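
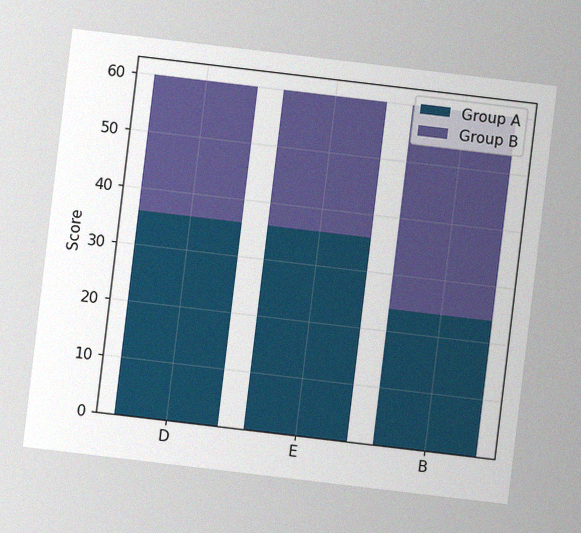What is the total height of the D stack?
The chart is tilted about 7° clockwise, with some photo noise. The D stack's top reaches 60 on the y-axis.

60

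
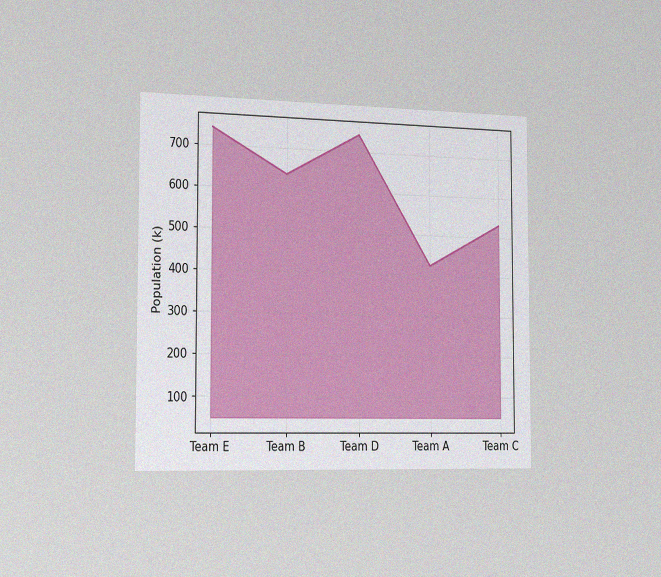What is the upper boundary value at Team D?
742k

The chart is viewed slightly from the left, with some photo noise. At Team D the upper boundary is at 742k.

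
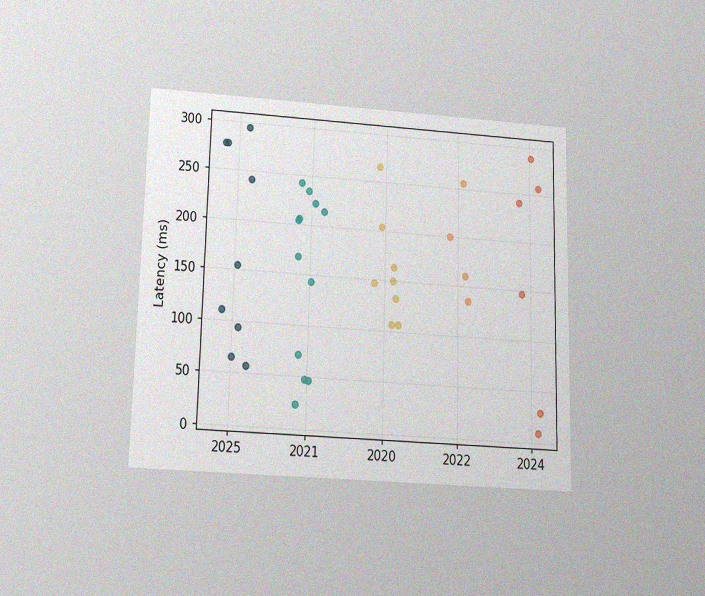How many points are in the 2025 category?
9

The chart is viewed slightly from below, with some photo noise. Counting the markers in the 2025 column gives 9.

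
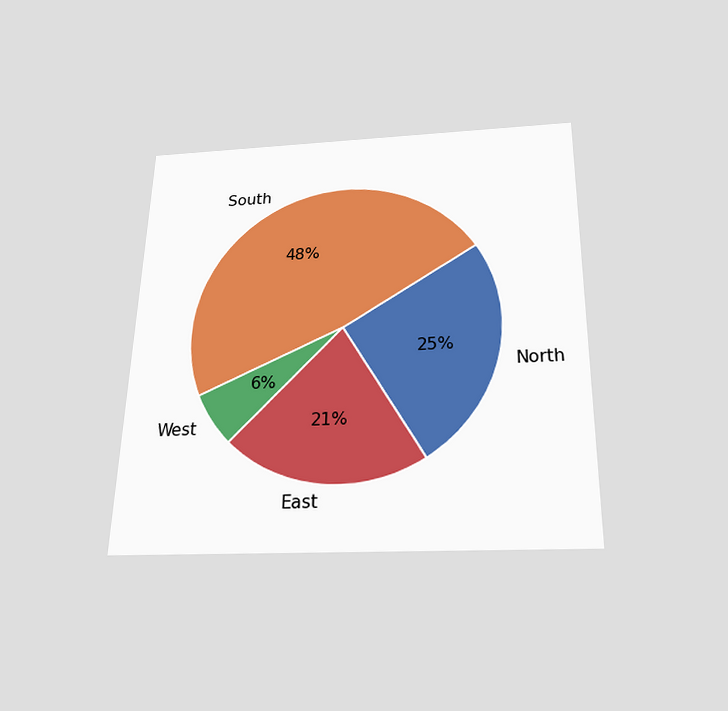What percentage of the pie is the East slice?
21%

The chart is viewed slightly from below. The East slice takes up 21% of the pie.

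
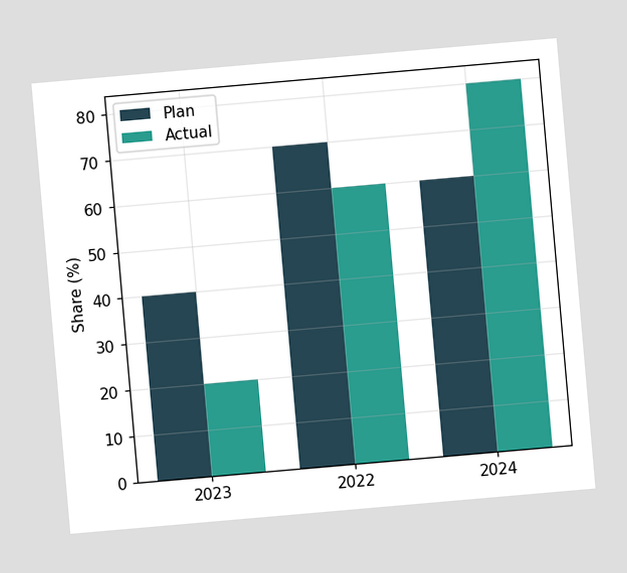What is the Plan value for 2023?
40%

The chart is tilted about 5° counter-clockwise. The Plan bar at 2023 reaches 40% on the y-axis.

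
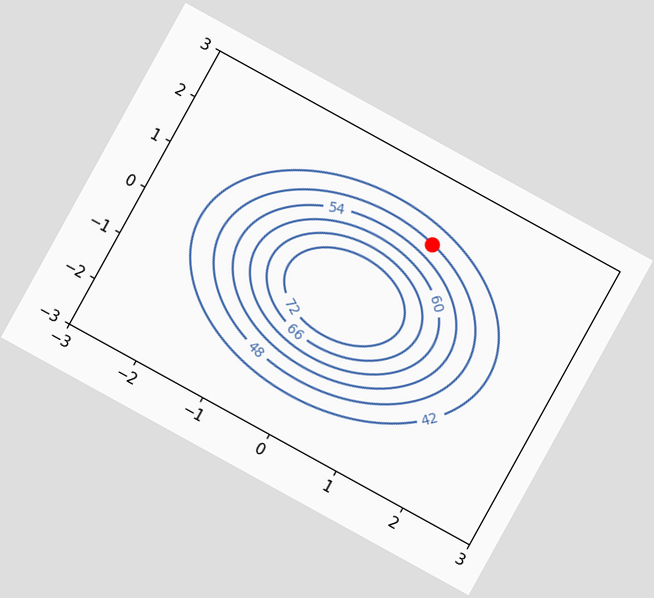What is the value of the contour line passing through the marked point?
48

The chart is tilted about 29° clockwise. The marked point sits on the contour labelled 48.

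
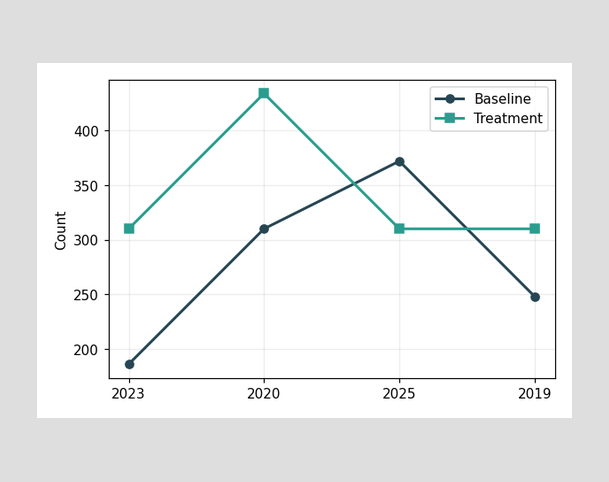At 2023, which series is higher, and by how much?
At 2023, Treatment sits above the other line by 124.

Treatment, by 124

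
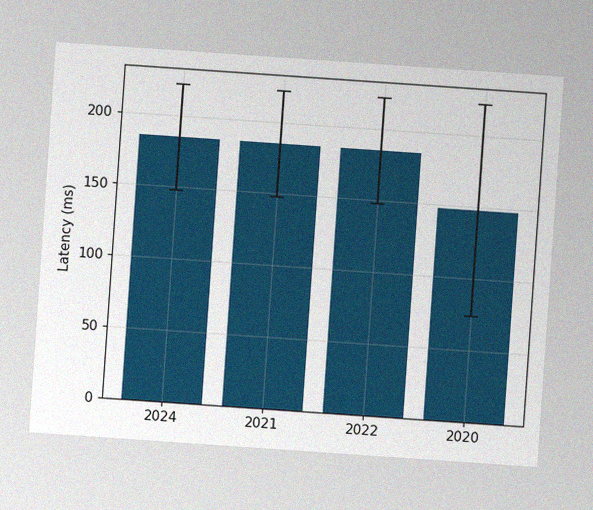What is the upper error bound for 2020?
222ms

The chart is tilted about 4° clockwise, with some photo noise. The 2020 bar's upper whisker reaches 222ms.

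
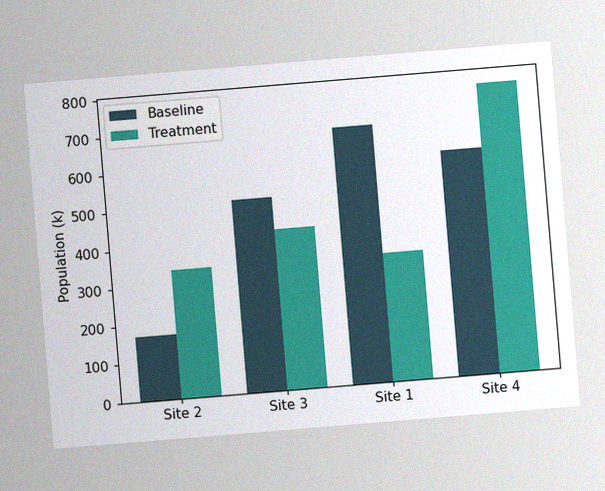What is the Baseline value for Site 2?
170k

The chart is tilted about 5° counter-clockwise, with some photo noise. The Baseline bar at Site 2 reaches 170k on the y-axis.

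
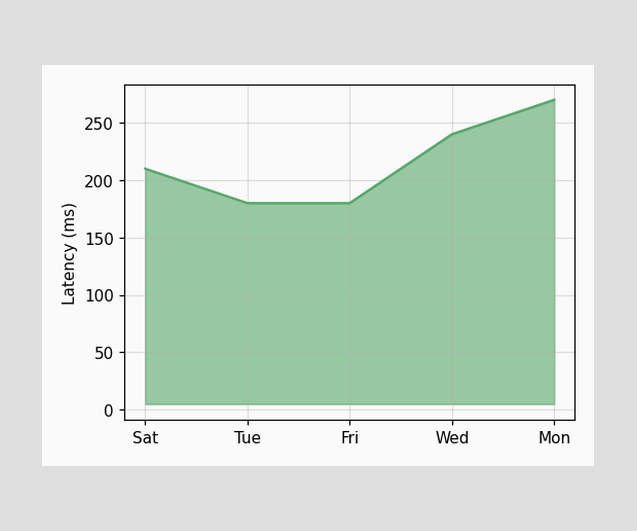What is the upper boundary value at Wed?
At Wed the upper boundary is at 240ms.

240ms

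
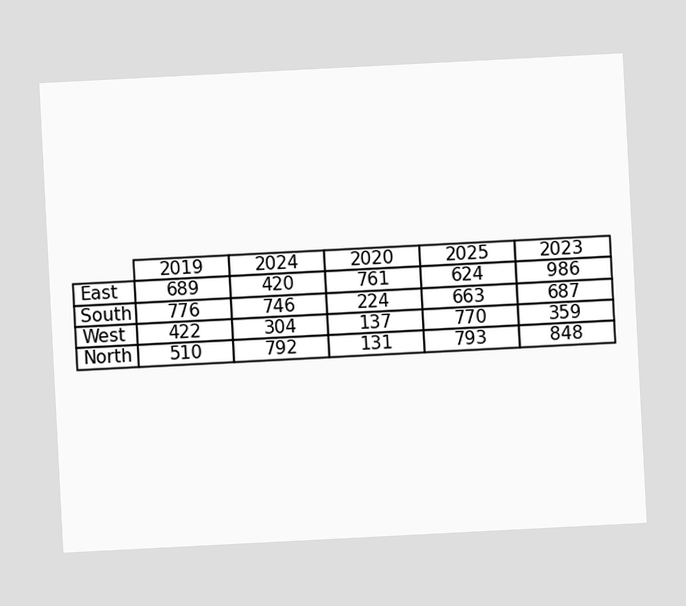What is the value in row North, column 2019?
The chart is tilted about 3° counter-clockwise. The (North, 2019) cell reads 510.

510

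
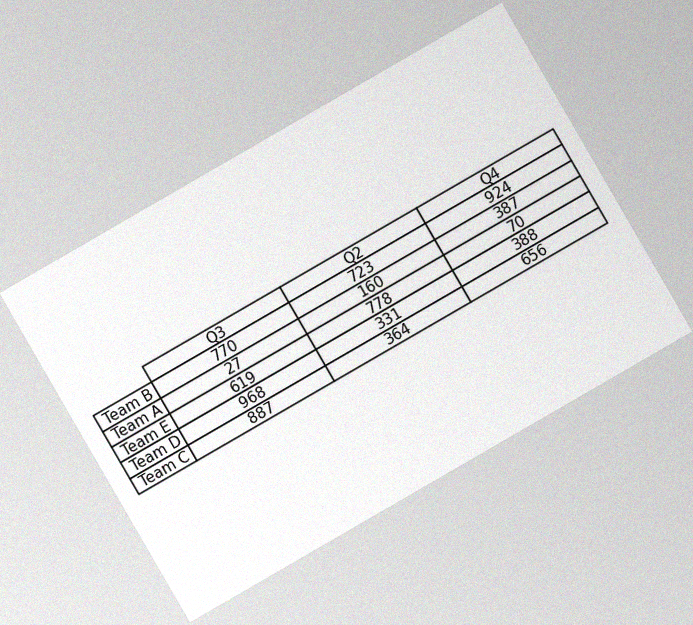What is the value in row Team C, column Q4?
656

The chart is tilted about 30° counter-clockwise, with some photo noise. The (Team C, Q4) cell reads 656.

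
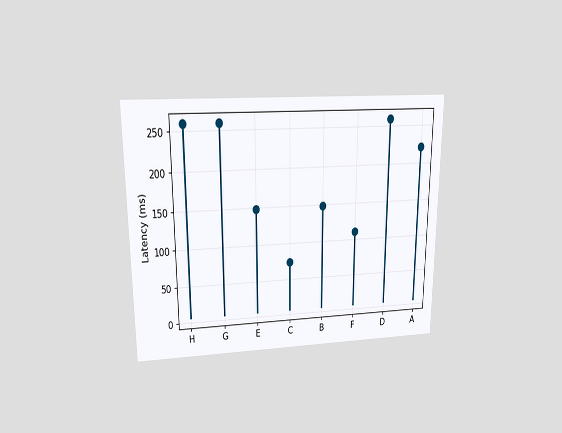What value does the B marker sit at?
The chart is viewed slightly from above. The B marker sits at 148ms.

148ms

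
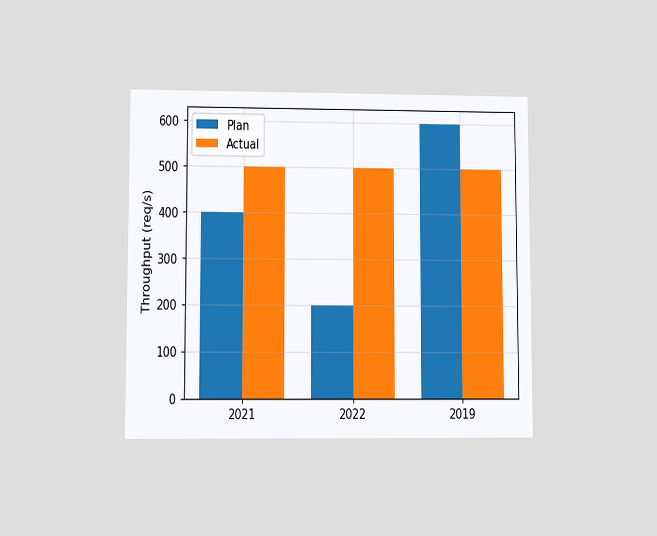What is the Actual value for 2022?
500req/s

The chart is viewed at a slight angle. The Actual bar at 2022 reaches 500req/s on the y-axis.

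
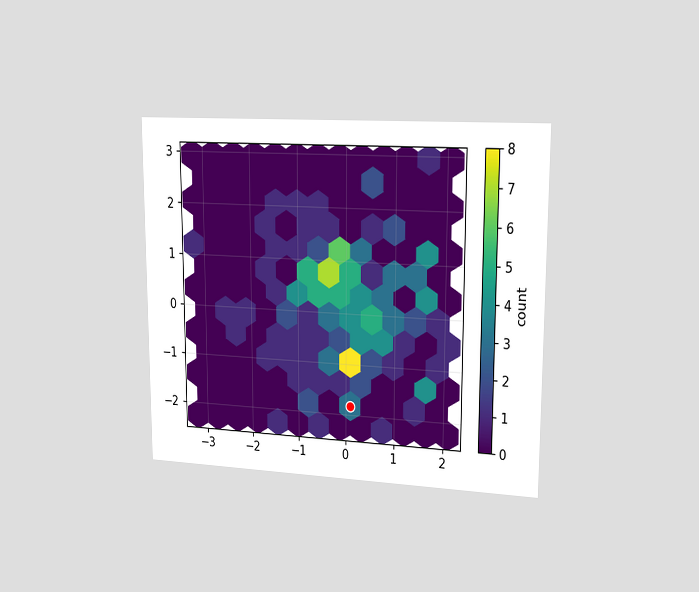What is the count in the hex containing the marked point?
3

The chart is viewed slightly from the right. The marked hex reads 3 on the colorbar.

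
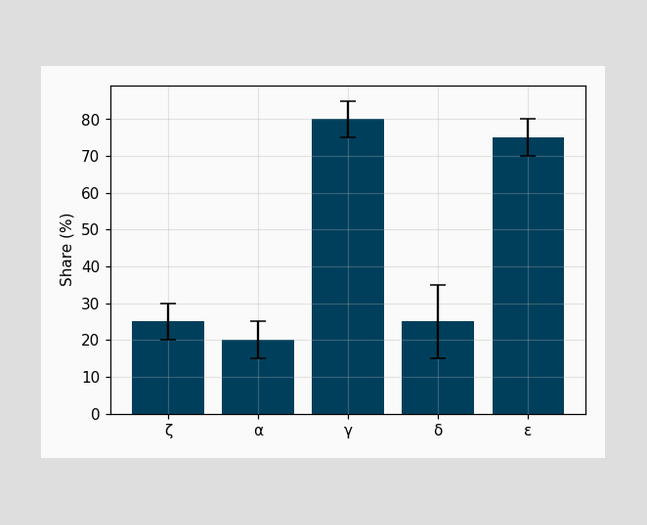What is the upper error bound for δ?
35%

The δ bar's upper whisker reaches 35%.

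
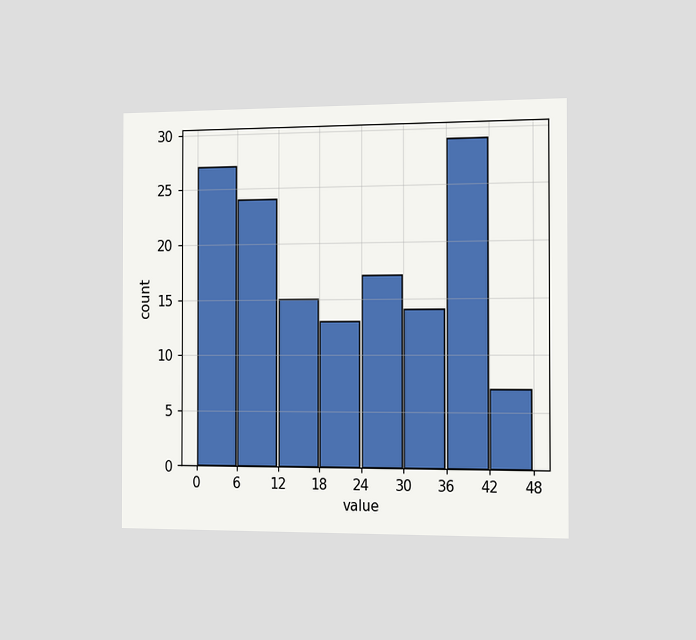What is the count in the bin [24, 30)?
The chart is viewed slightly from the right. The [24, 30) bin has height 17.

17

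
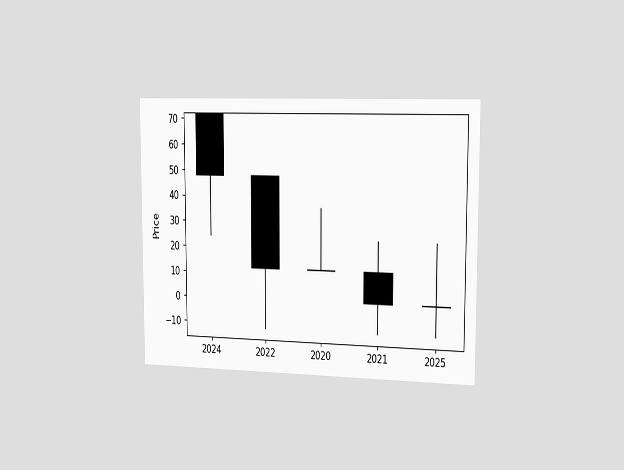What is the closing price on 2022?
The chart is viewed slightly from the right. The 2022 candle closes at 12.

12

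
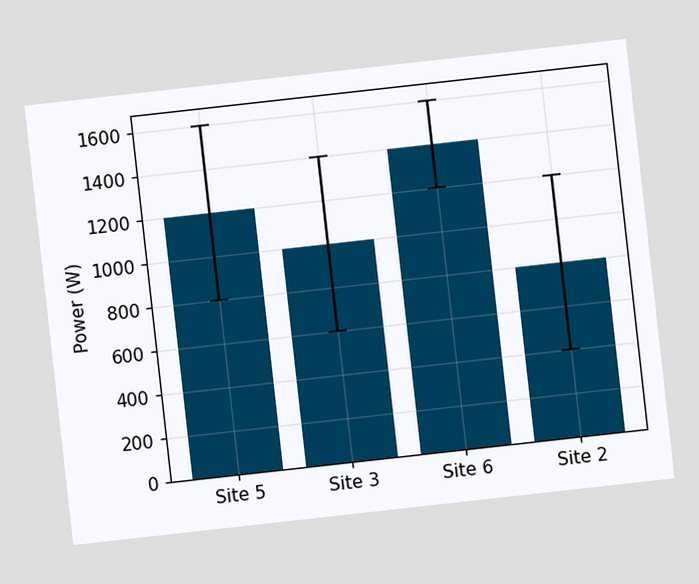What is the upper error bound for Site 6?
1600W

The chart is tilted about 6° counter-clockwise. The Site 6 bar's upper whisker reaches 1600W.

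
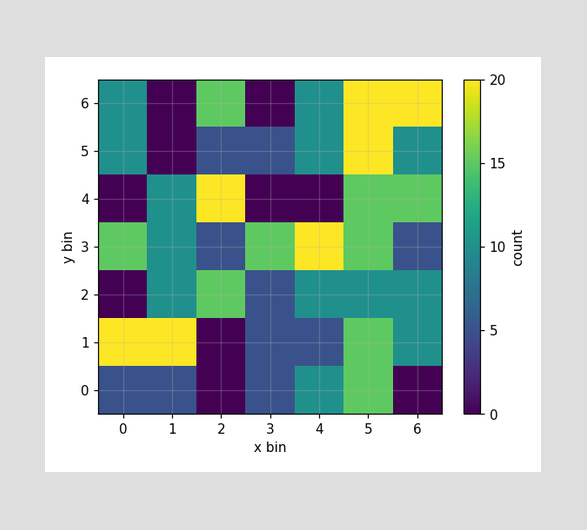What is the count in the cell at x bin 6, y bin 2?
10

Matching the cell (6, 2) against the colorbar gives 10.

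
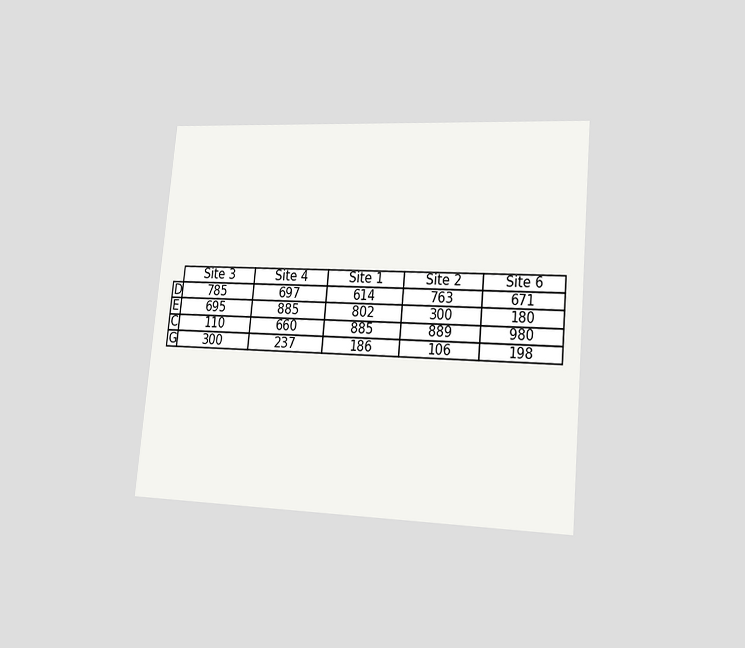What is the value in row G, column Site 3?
The chart is tilted about 5° clockwise and viewed slightly from the right. The (G, Site 3) cell reads 300.

300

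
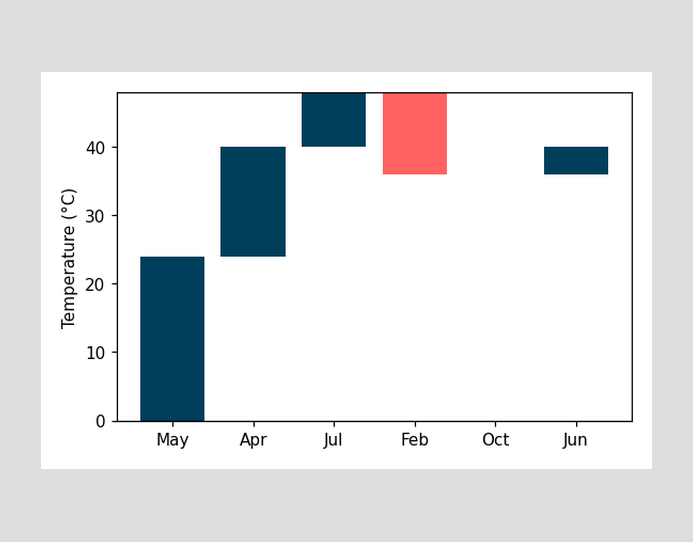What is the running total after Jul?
After Jul the running total reaches 48°C.

48°C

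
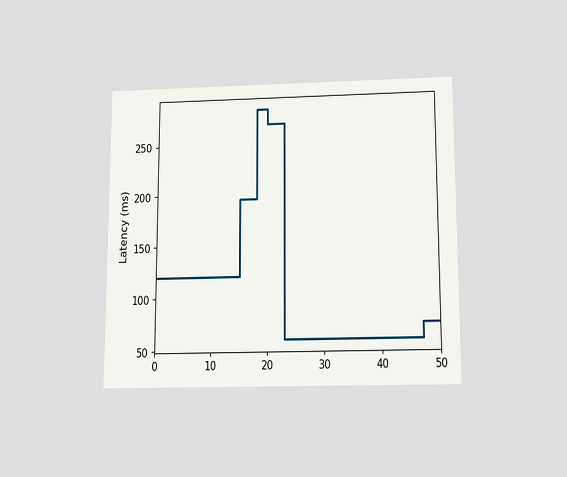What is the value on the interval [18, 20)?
The chart is viewed slightly from below. On [18, 20) the step sits at 285ms.

285ms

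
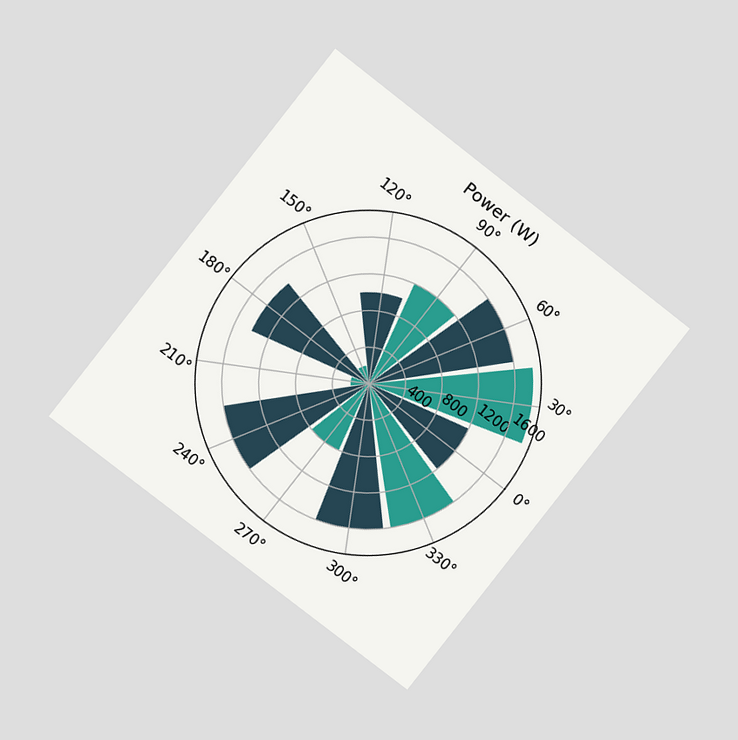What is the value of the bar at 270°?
The chart is tilted about 38° clockwise and viewed at a slight angle. The bar at 270° reaches 800W on the radial axis.

800W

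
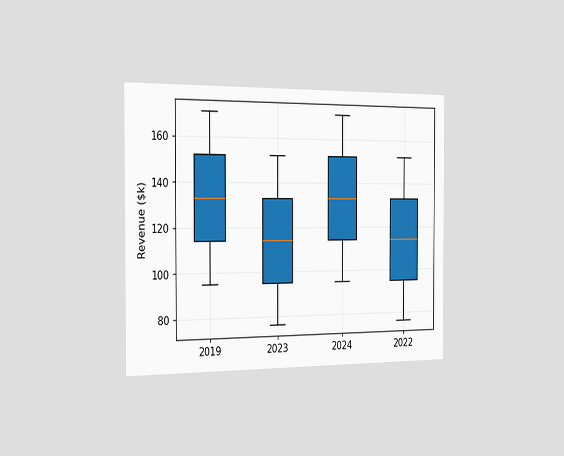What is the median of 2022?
The chart is viewed slightly from the left. The median line in the 2022 box sits at $114k.

$114k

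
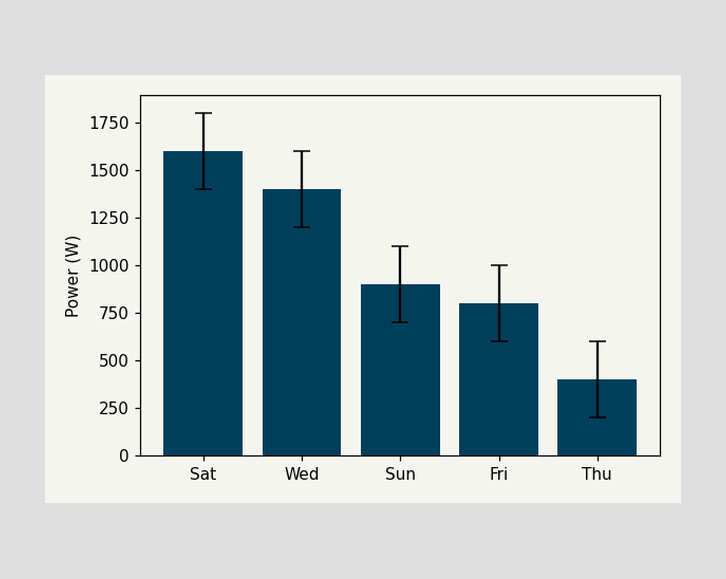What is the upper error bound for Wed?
1600W

The Wed bar's upper whisker reaches 1600W.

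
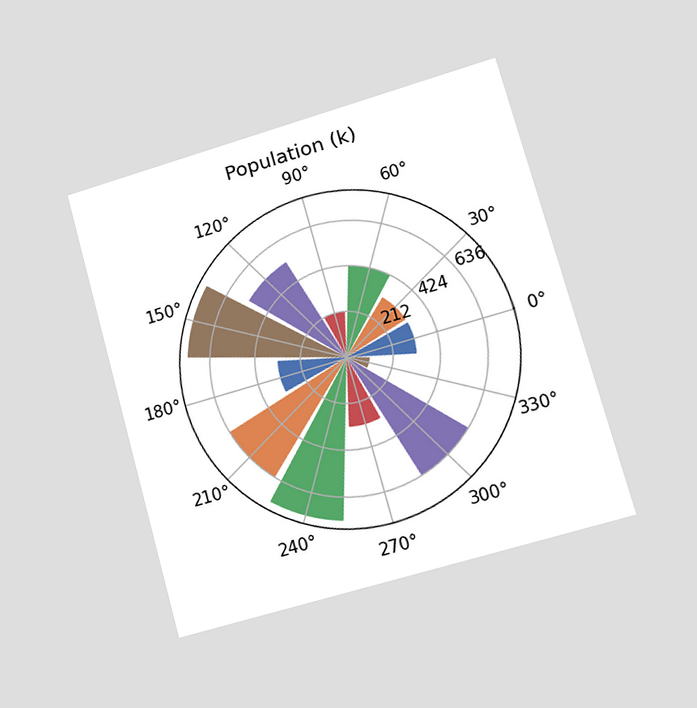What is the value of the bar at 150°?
742k

The chart is tilted about 15° counter-clockwise and viewed slightly from the right. The bar at 150° reaches 742k on the radial axis.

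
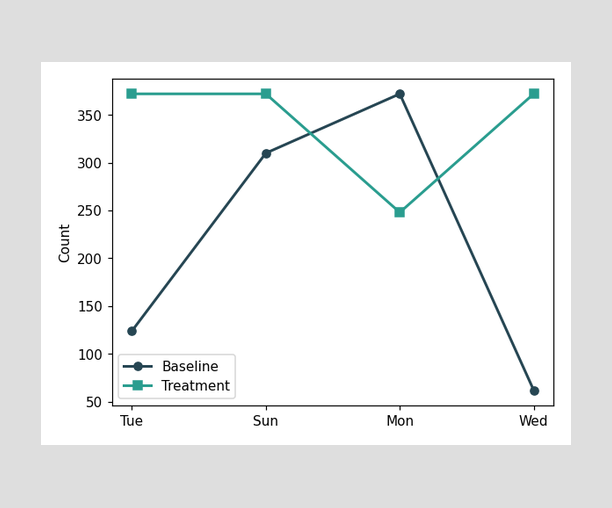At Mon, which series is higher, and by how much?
At Mon, Baseline sits above the other line by 124.

Baseline, by 124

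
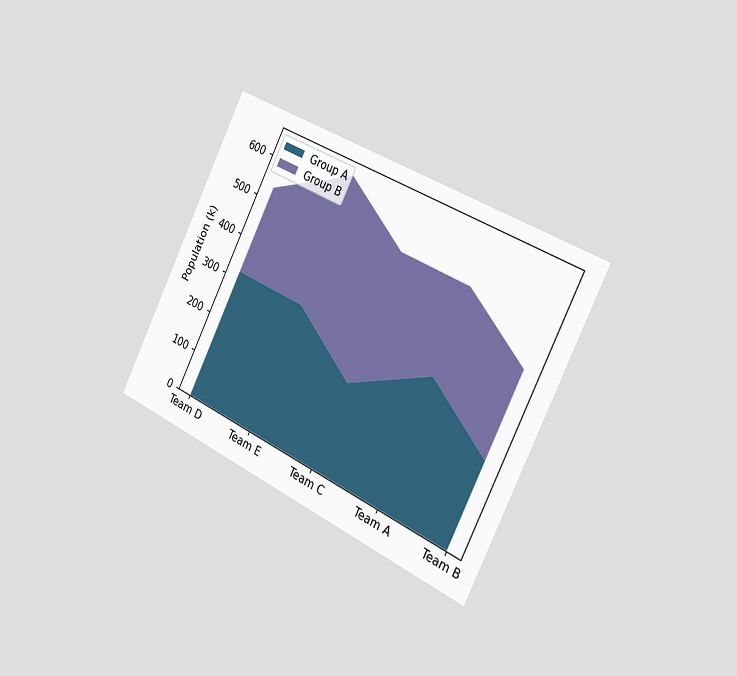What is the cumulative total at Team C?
The chart is tilted about 26° clockwise and viewed slightly from the right. The stacked total at Team C reaches 530k.

530k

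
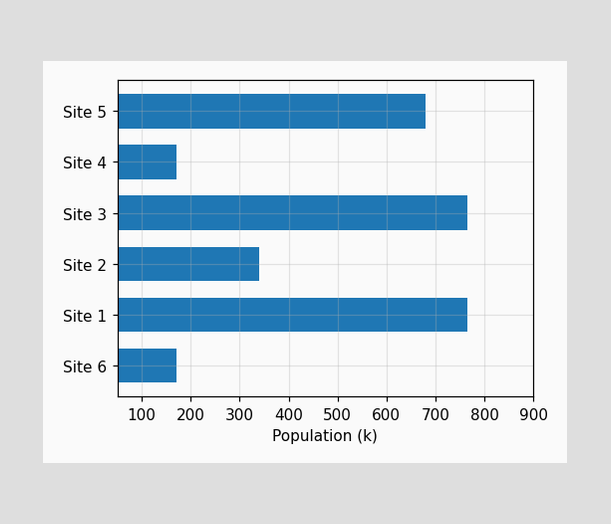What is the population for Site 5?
680k

Reading along the chart's x-axis, the Site 5 bar reaches 680k.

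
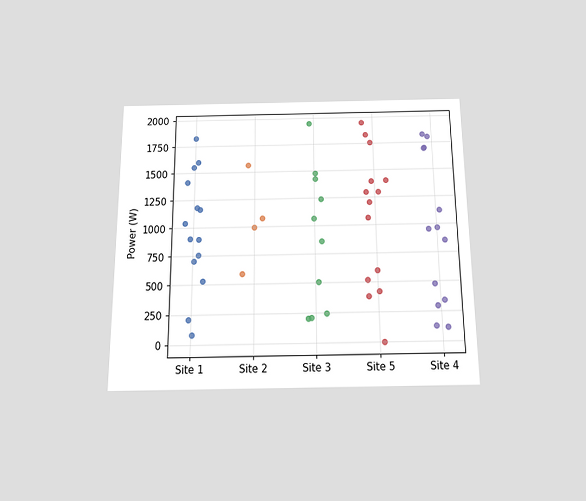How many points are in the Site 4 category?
13

The chart is viewed slightly from below. Counting the markers in the Site 4 column gives 13.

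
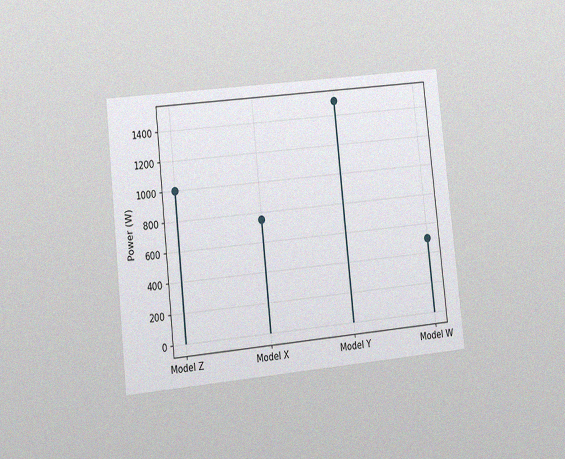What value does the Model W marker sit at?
500W

The chart is tilted about 6° counter-clockwise and viewed at a slight angle, with some photo noise. The Model W marker sits at 500W.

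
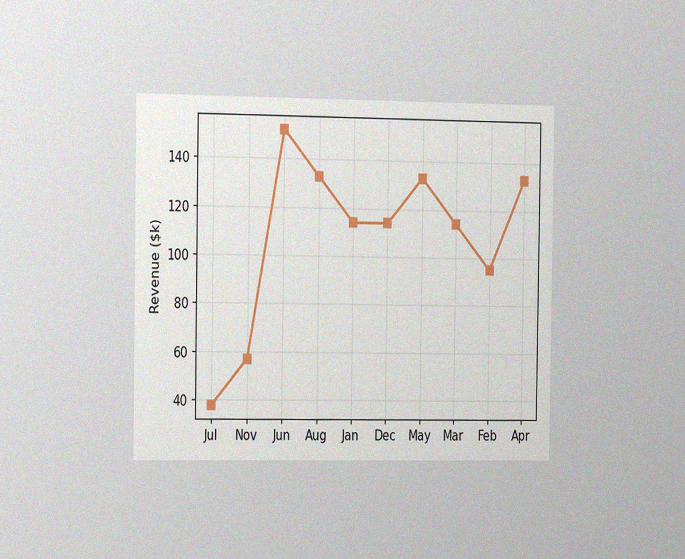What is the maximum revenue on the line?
$152k

The chart is viewed slightly from the left, with some photo noise. The highest point is at Jun, and reading across to the y-axis gives $152k.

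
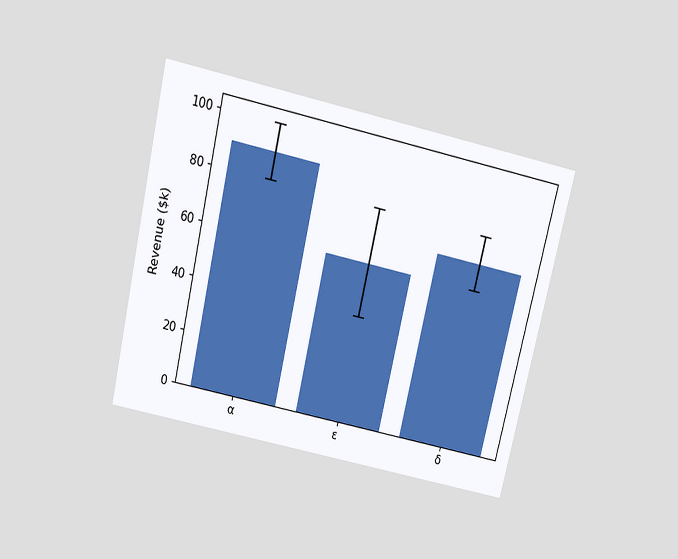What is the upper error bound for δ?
$80k

The chart is tilted about 13° clockwise and viewed slightly from above. The δ bar's upper whisker reaches $80k.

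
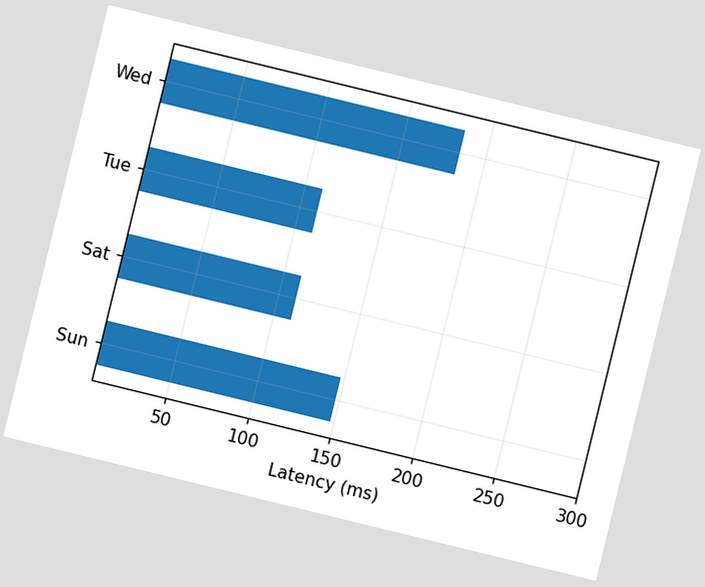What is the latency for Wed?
The chart is tilted about 14° clockwise. Reading along the chart's x-axis, the Wed bar reaches 185ms.

185ms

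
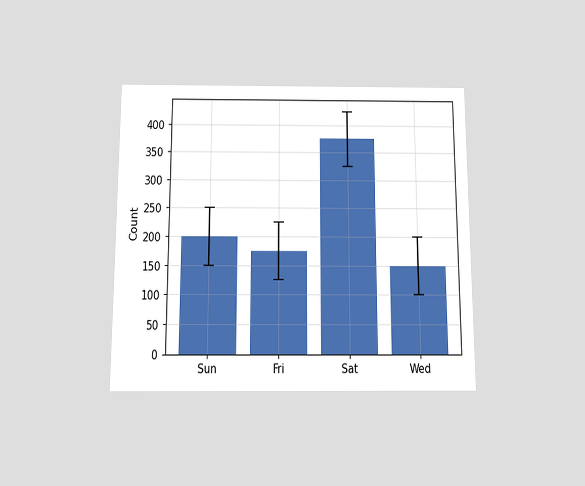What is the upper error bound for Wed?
The chart is viewed slightly from below. The Wed bar's upper whisker reaches 200.

200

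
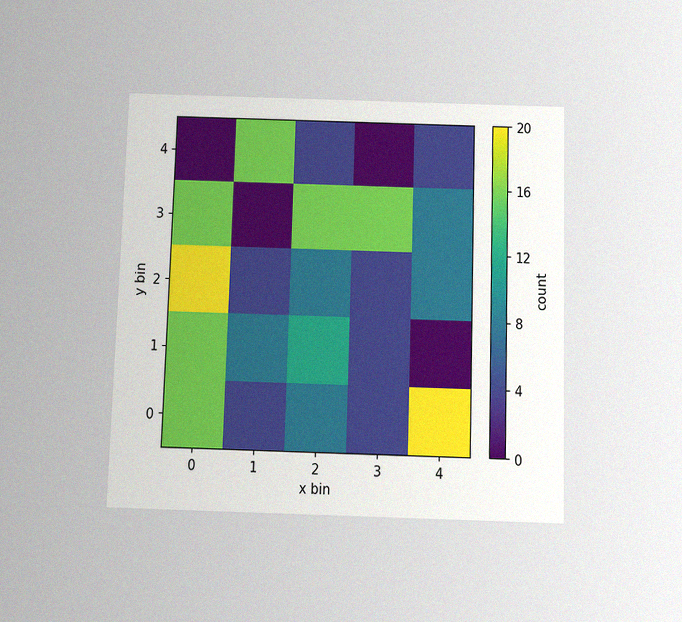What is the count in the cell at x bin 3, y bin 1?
The chart is viewed slightly from below, with some photo noise. Matching the cell (3, 1) against the colorbar gives 4.

4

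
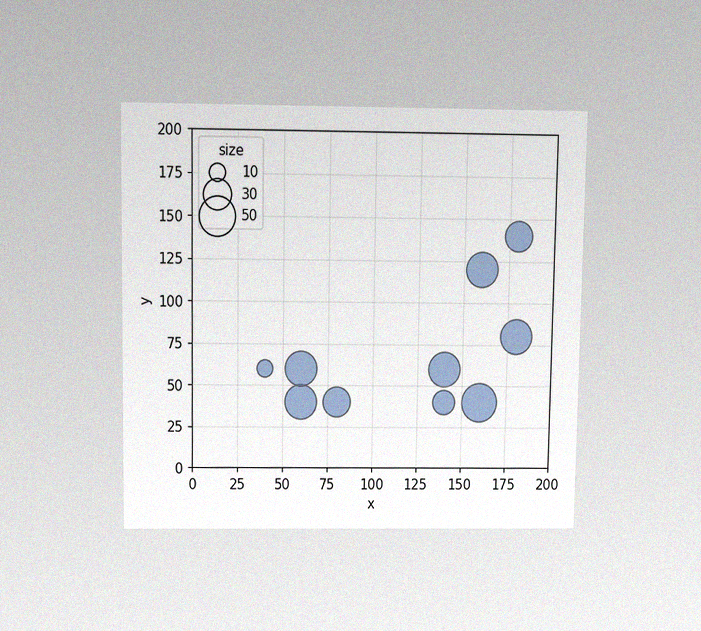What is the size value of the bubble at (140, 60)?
40

The chart is viewed slightly from above, with some photo noise. Matching the bubble at (140, 60) against the size legend gives 40.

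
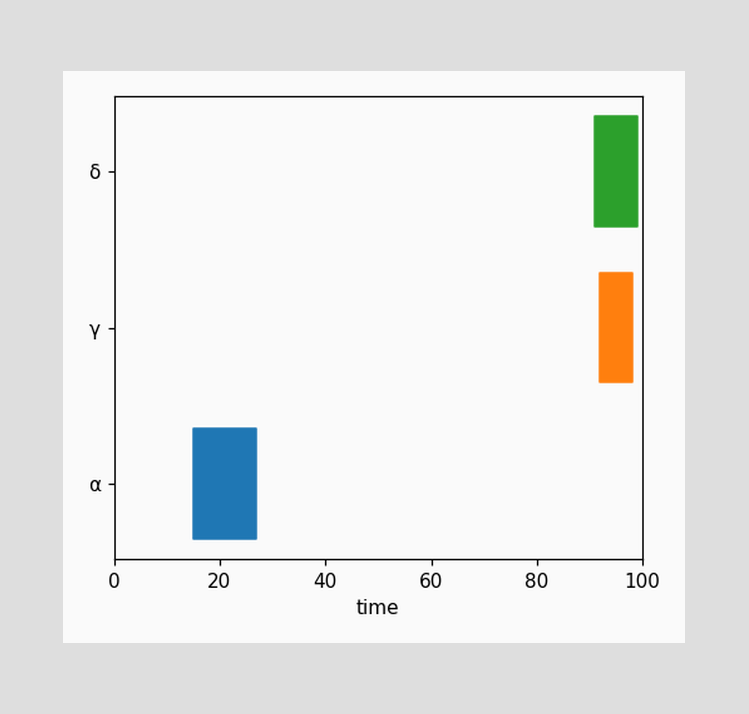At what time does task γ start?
The γ bar begins at t=92.

92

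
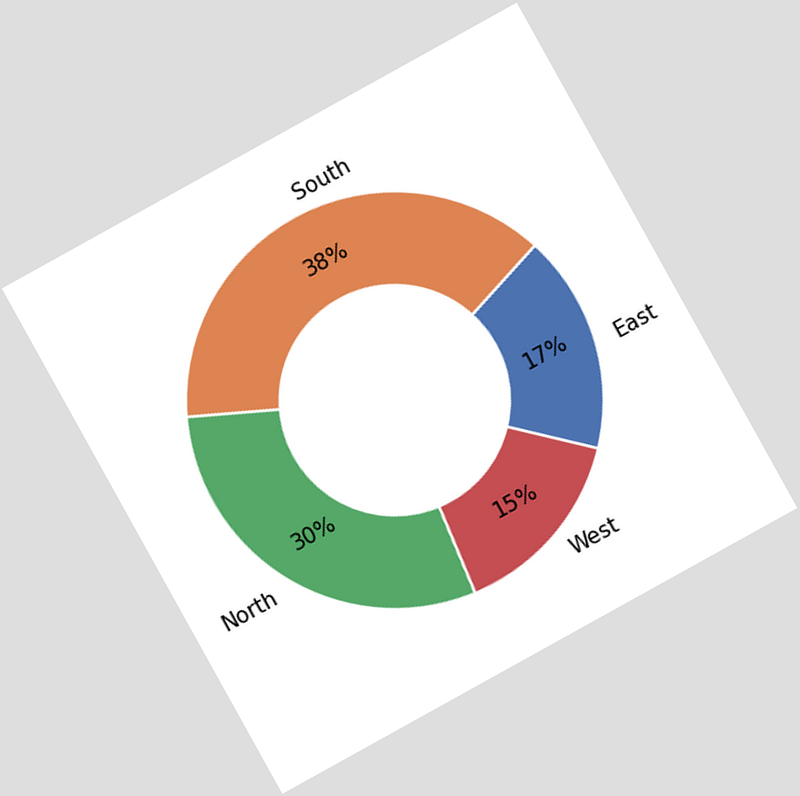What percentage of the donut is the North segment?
The chart is tilted about 29° counter-clockwise. The North segment takes up 30% of the ring.

30%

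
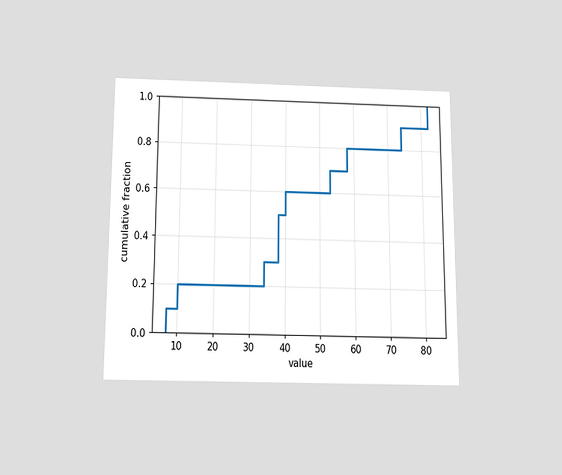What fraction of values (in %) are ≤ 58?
The chart is viewed slightly from below. At x=58 the ECDF step is at 80%.

80%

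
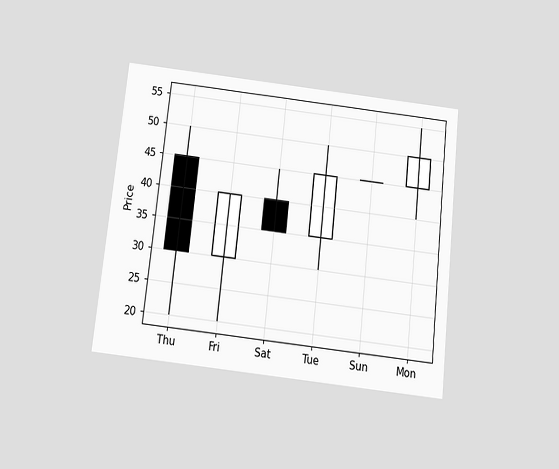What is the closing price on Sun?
45

The chart is tilted about 6° clockwise and viewed slightly from below. The Sun candle closes at 45.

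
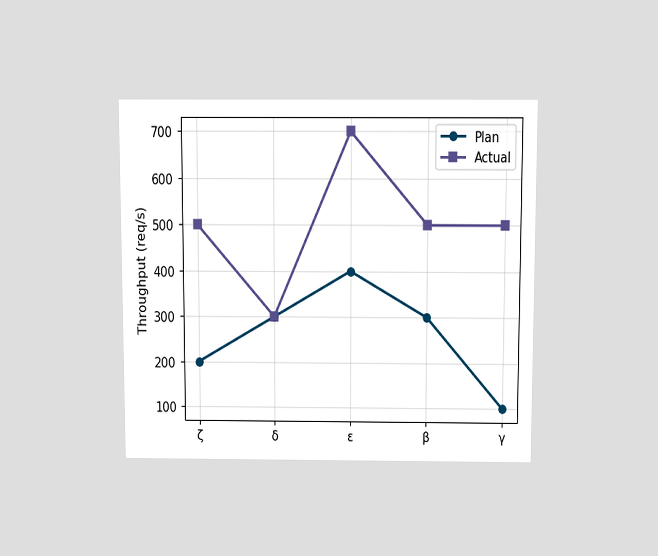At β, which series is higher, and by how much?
Actual, by 200req/s

The chart is viewed slightly from above. At β, Actual sits above the other line by 200req/s.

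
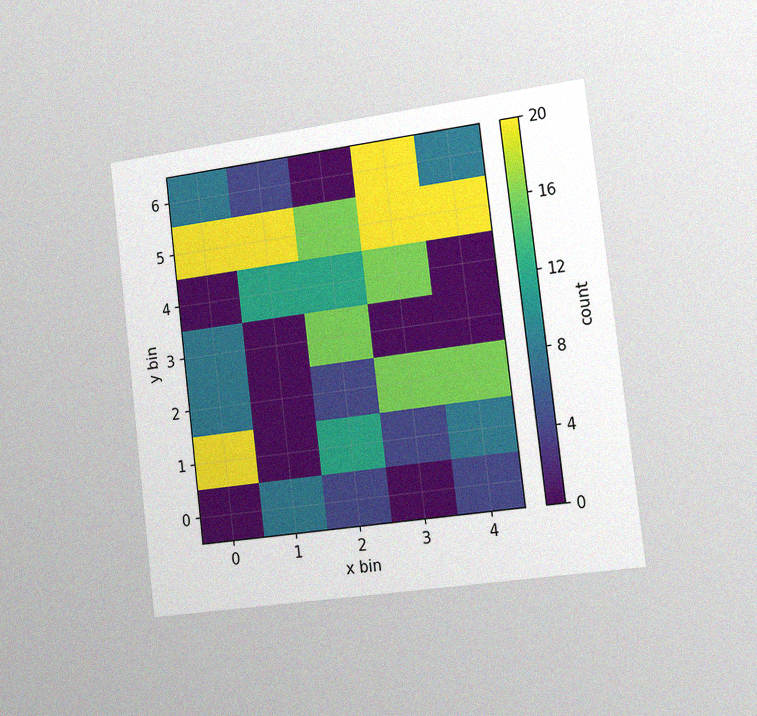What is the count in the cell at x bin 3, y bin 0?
0

The chart is tilted about 7° counter-clockwise and viewed slightly from the right, with some photo noise. Matching the cell (3, 0) against the colorbar gives 0.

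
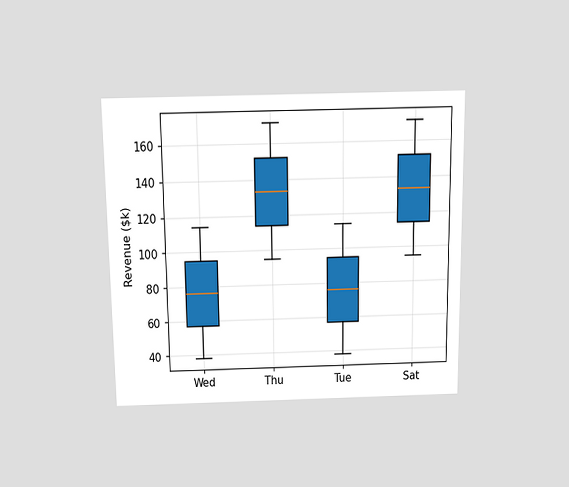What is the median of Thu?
$133k

The chart is viewed slightly from above. The median line in the Thu box sits at $133k.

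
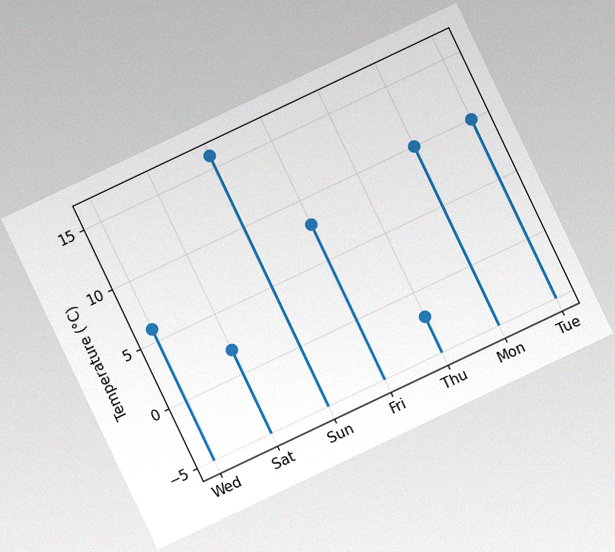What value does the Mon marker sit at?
The chart is tilted about 25° counter-clockwise, with some photo noise. The Mon marker sits at 10°C.

10°C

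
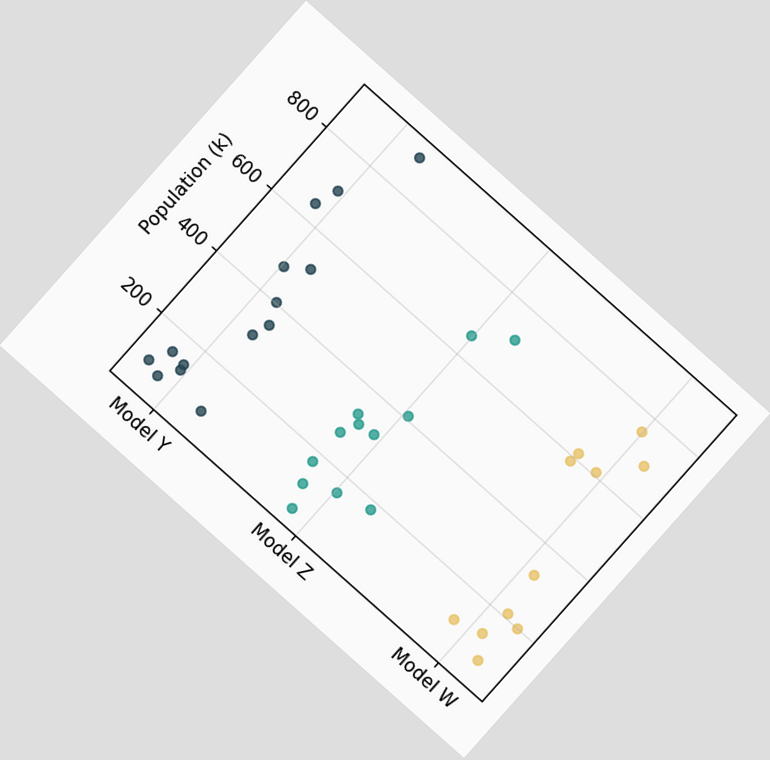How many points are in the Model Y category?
The chart is tilted about 42° clockwise. Counting the markers in the Model Y column gives 14.

14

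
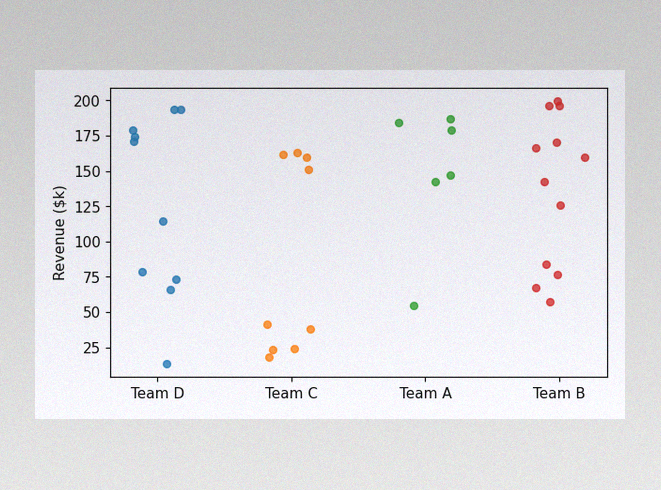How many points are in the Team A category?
6

The image has some photo noise and uneven lighting. Counting the markers in the Team A column gives 6.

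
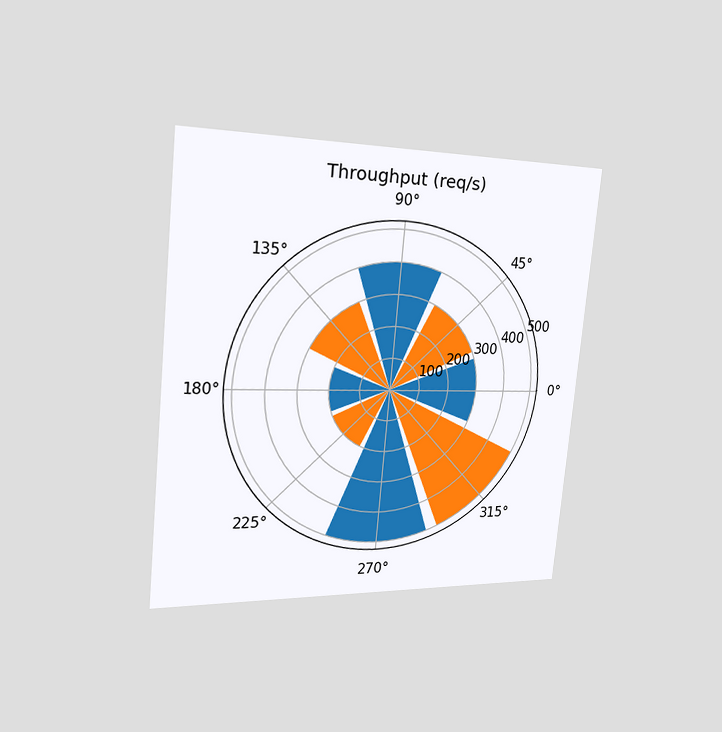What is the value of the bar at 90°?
400req/s

The chart is tilted about 5° clockwise and viewed slightly from the left. The bar at 90° reaches 400req/s on the radial axis.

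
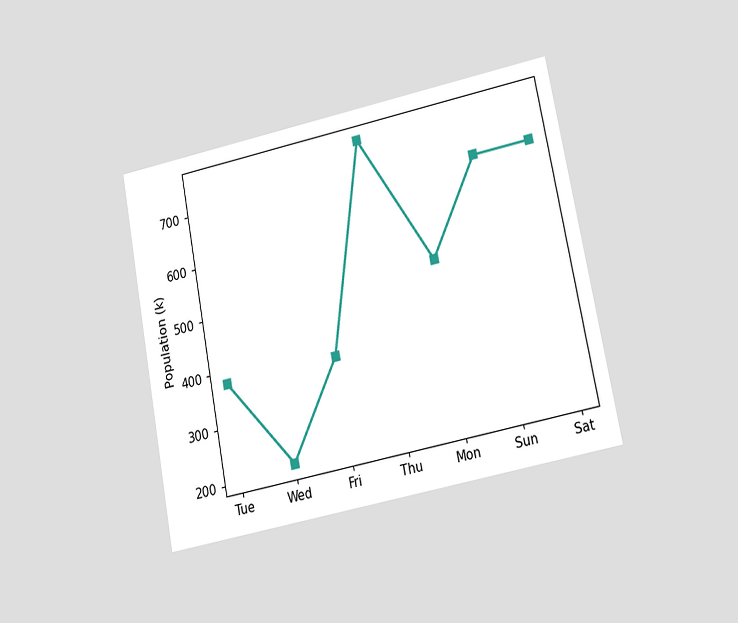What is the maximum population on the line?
756k

The chart is tilted about 11° counter-clockwise and viewed at a slight angle. The highest point is at Thu, and reading across to the y-axis gives 756k.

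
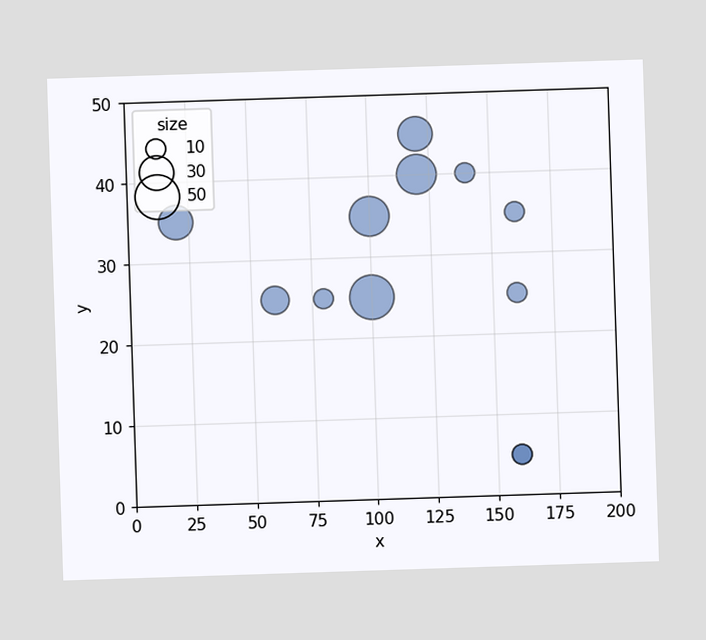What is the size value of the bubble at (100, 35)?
Matching the bubble at (100, 35) against the size legend gives 40.

40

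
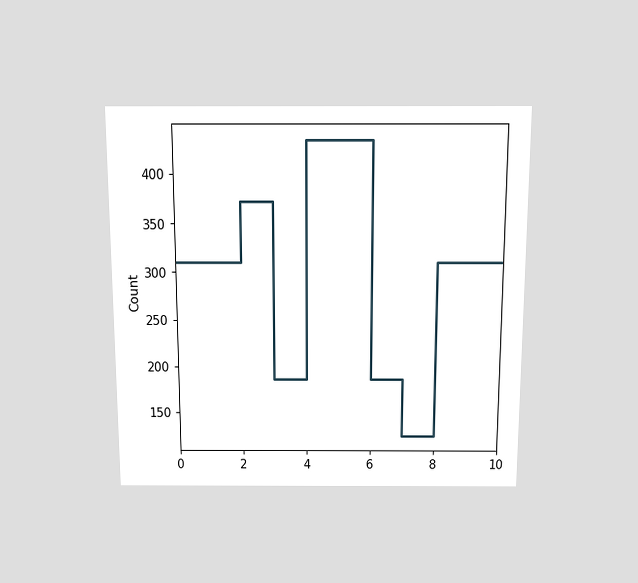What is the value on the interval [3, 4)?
186

The chart is viewed slightly from above. On [3, 4) the step sits at 186.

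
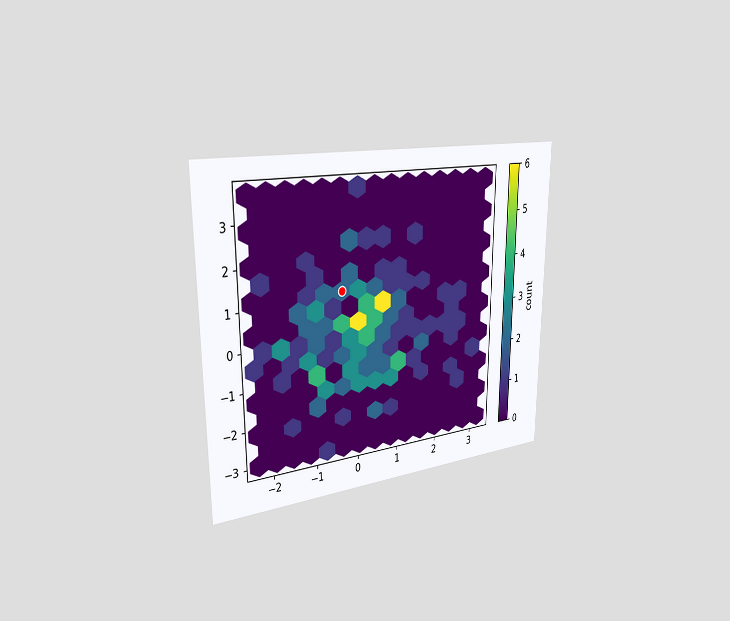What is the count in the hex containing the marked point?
The chart is viewed slightly from the left. The marked hex reads 2 on the colorbar.

2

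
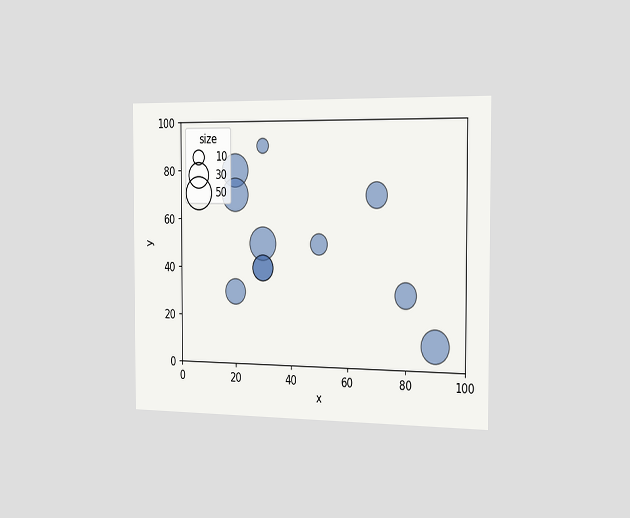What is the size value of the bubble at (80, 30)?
The chart is viewed slightly from the right. Matching the bubble at (80, 30) against the size legend gives 30.

30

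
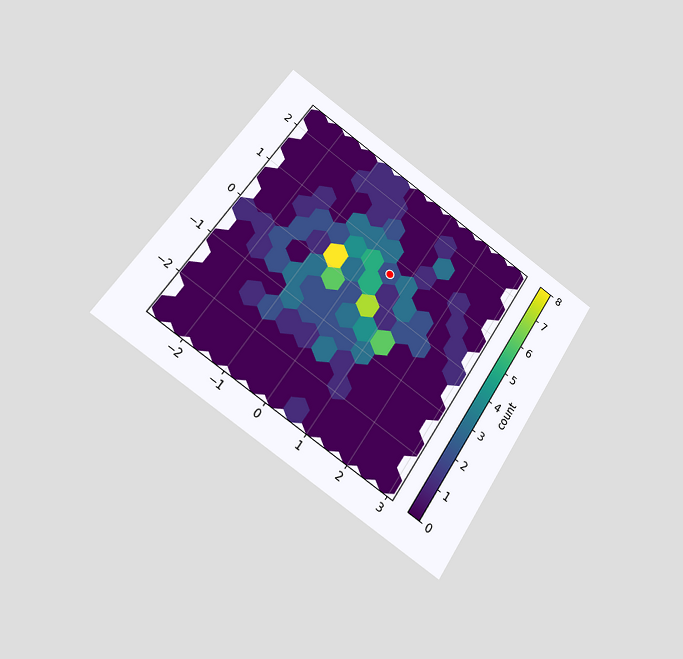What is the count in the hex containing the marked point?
2

The chart is tilted about 34° clockwise and viewed at a slight angle. The marked hex reads 2 on the colorbar.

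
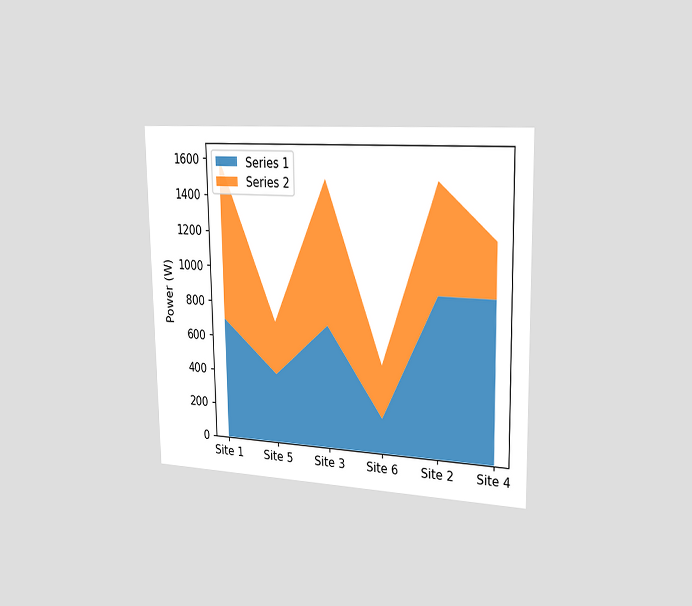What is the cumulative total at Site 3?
The chart is viewed slightly from the right. The stacked total at Site 3 reaches 1500W.

1500W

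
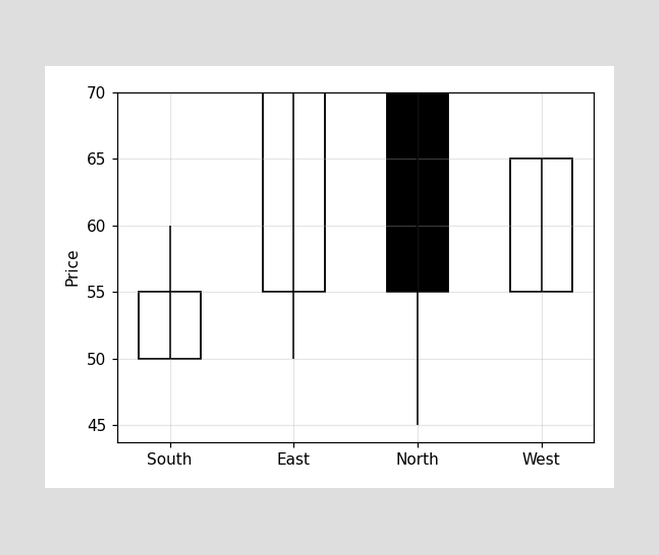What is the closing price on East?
The East candle closes at 70.

70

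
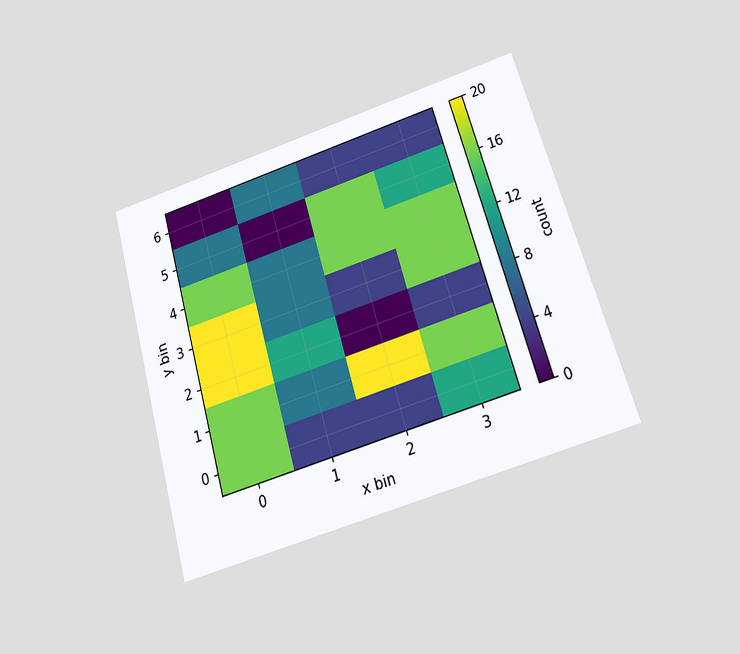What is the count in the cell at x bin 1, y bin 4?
8

The chart is tilted about 16° counter-clockwise and viewed at a slight angle. Matching the cell (1, 4) against the colorbar gives 8.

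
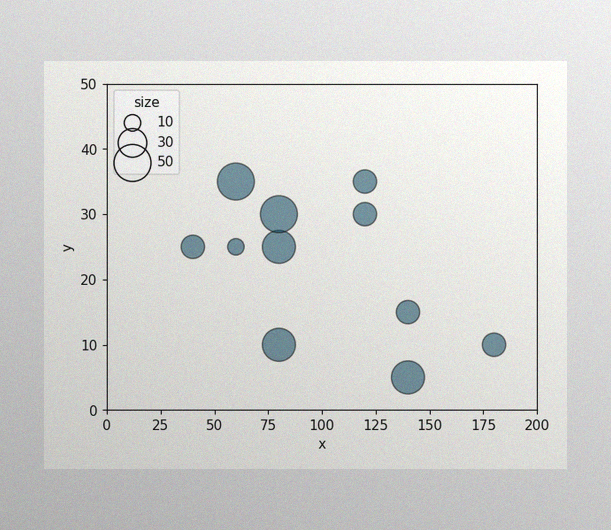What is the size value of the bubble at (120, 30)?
20

The image has some photo noise and uneven lighting. Matching the bubble at (120, 30) against the size legend gives 20.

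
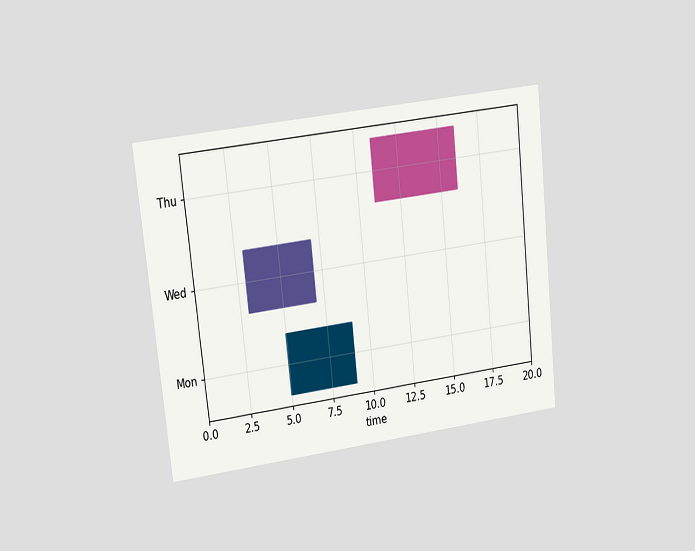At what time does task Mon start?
5

The chart is tilted about 6° counter-clockwise and viewed at a slight angle. The Mon bar begins at t=5.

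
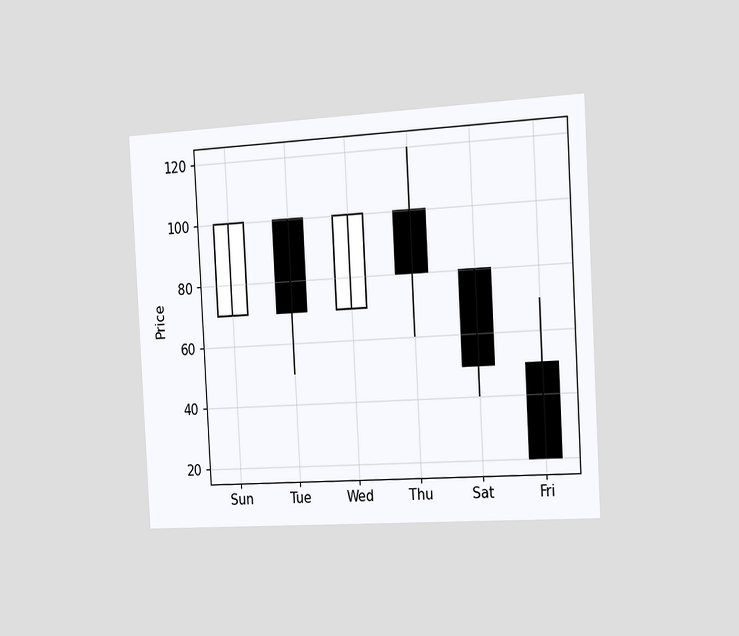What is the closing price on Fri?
20

The chart is tilted about 3° counter-clockwise and viewed slightly from the right. The Fri candle closes at 20.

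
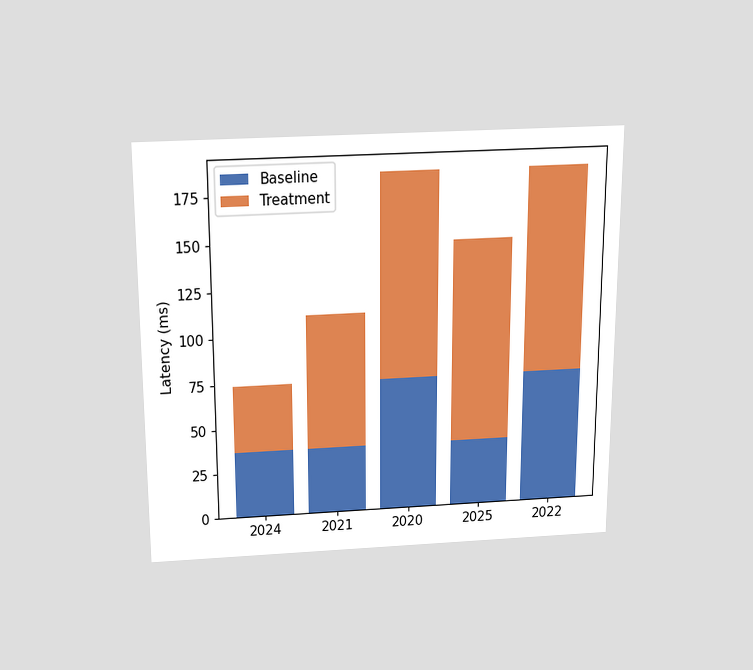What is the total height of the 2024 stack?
74ms

The chart is viewed slightly from above. The 2024 stack's top reaches 74ms on the y-axis.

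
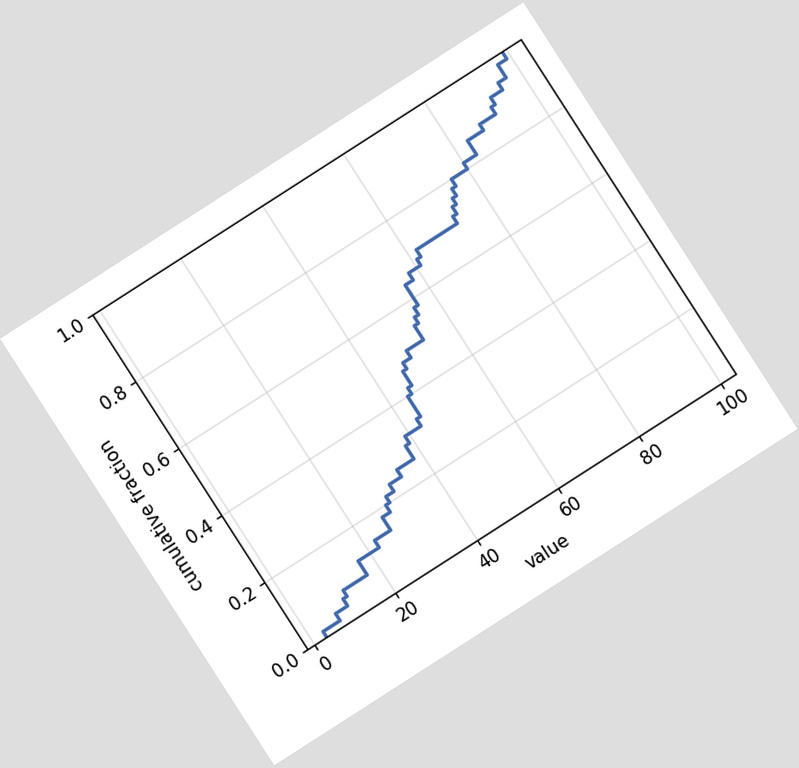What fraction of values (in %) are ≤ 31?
The chart is tilted about 33° counter-clockwise. At x=31 the ECDF step is at 24%.

24%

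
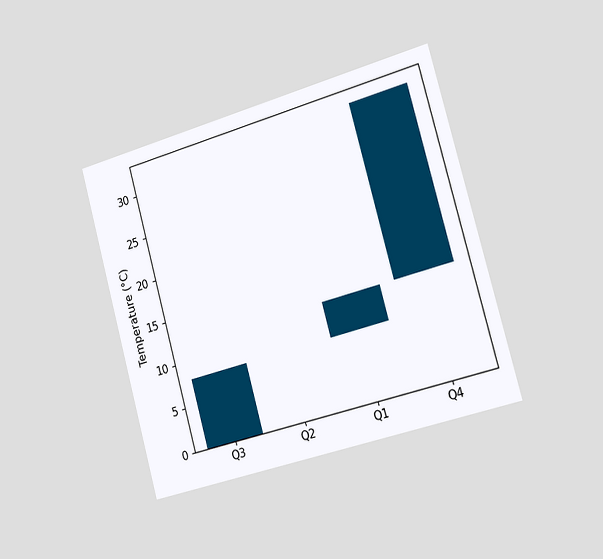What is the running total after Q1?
The chart is tilted about 15° counter-clockwise and viewed slightly from the right. After Q1 the running total reaches 12°C.

12°C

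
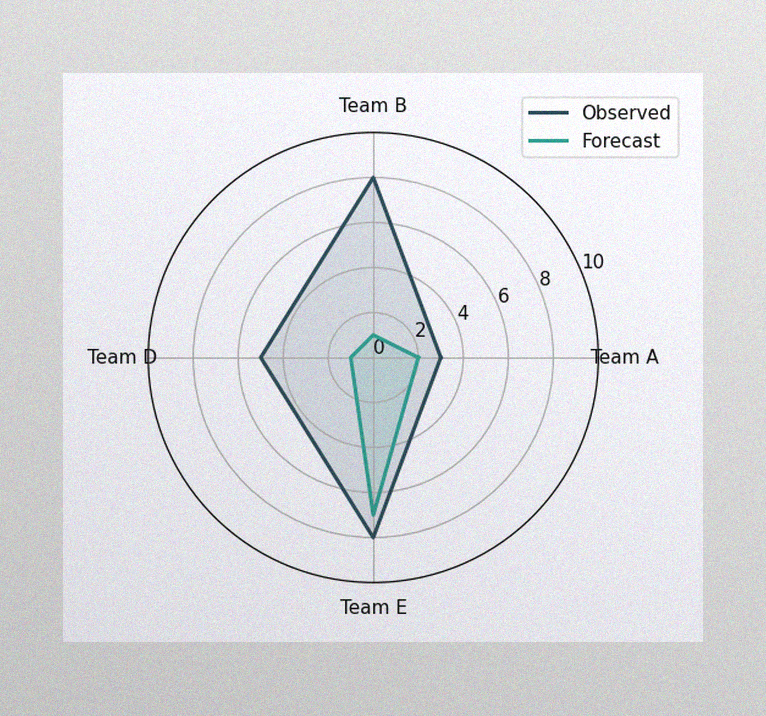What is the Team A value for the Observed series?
3

The image has some photo noise and uneven lighting. On the Team A axis, Observed reaches 3.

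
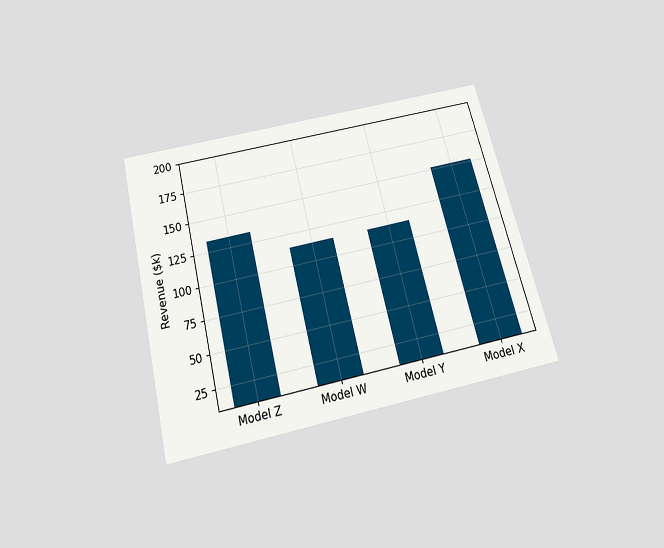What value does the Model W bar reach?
$114k

The chart is tilted about 14° counter-clockwise and viewed slightly from below. Reading along the chart's y-axis, the Model W bar reaches $114k.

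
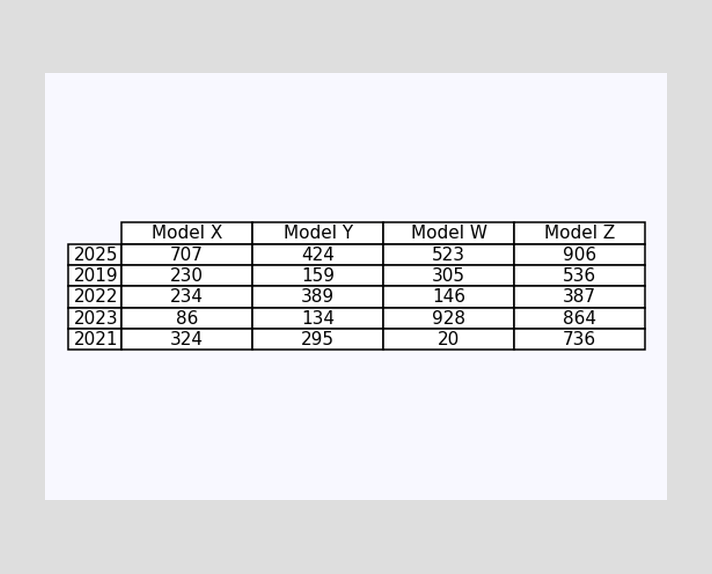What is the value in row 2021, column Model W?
20

The (2021, Model W) cell reads 20.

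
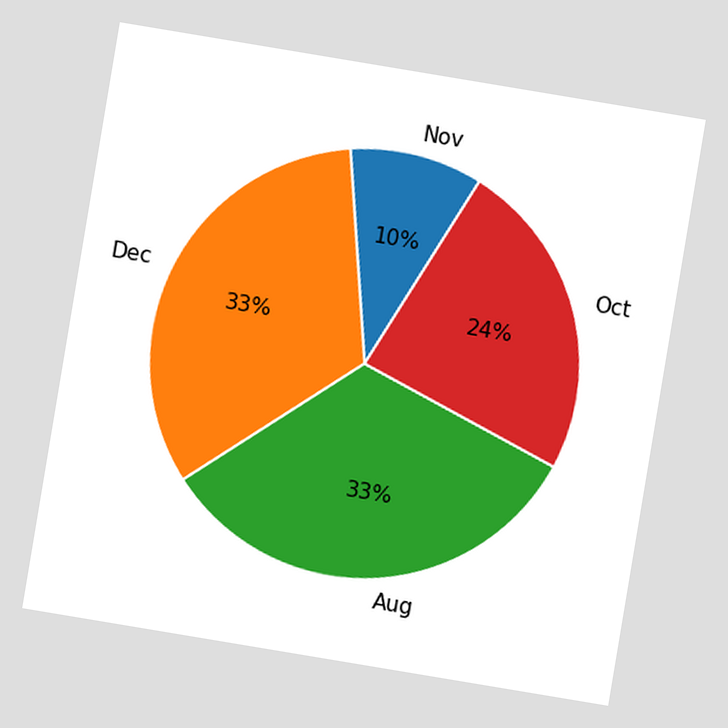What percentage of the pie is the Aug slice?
33%

The chart is tilted about 9° clockwise. The Aug slice takes up 33% of the pie.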